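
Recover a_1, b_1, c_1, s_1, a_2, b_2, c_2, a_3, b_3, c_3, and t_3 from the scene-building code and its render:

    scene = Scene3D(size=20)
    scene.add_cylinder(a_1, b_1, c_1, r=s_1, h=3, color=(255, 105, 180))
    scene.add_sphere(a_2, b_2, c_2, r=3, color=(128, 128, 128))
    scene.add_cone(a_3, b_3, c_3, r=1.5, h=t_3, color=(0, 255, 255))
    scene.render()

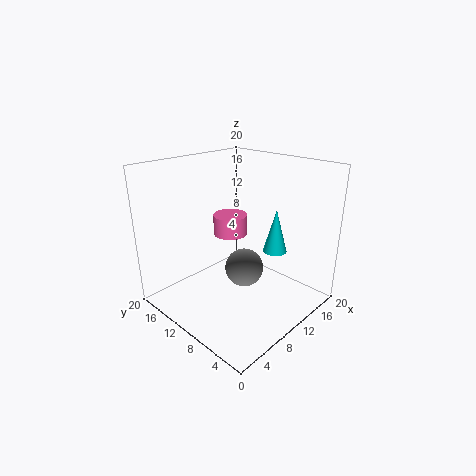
a_1 = 12; b_1 = 13.5; c_1 = 9; s_1 = 2.5; a_2 = 13.5; b_2 = 12; c_2 = 3; a_3 = 10.5; b_3 = 4; c_3 = 10; t_3 = 5.5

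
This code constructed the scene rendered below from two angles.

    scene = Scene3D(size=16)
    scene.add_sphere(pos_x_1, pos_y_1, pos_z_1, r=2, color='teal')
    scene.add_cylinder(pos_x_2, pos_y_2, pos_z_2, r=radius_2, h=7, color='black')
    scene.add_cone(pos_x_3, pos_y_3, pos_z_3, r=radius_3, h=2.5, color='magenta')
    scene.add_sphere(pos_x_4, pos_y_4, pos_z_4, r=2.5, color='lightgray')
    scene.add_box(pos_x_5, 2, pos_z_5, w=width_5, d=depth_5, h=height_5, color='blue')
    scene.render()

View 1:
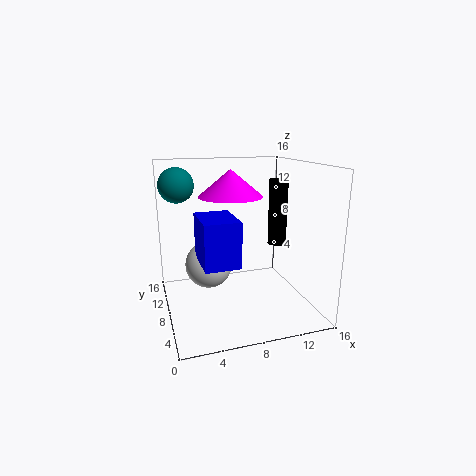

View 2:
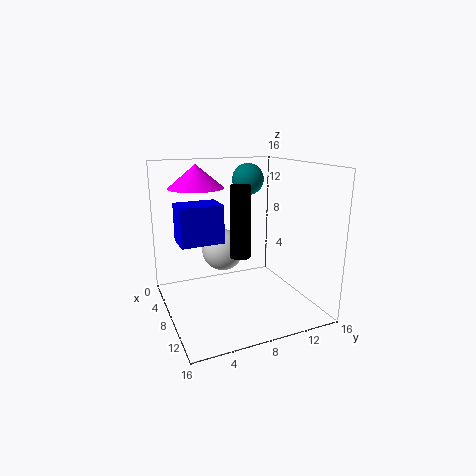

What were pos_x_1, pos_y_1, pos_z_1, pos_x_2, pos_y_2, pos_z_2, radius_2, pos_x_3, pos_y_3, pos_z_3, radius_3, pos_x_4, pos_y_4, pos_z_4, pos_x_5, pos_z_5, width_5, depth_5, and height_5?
pos_x_1 = 2; pos_y_1 = 12; pos_z_1 = 13.5; pos_x_2 = 12; pos_y_2 = 6.5; pos_z_2 = 7.5; radius_2 = 1; pos_x_3 = 6; pos_y_3 = 4; pos_z_3 = 13.5; radius_3 = 3; pos_x_4 = 4.5; pos_y_4 = 7.5; pos_z_4 = 5.5; pos_x_5 = 3; pos_z_5 = 7; width_5 = 3.5; depth_5 = 5; height_5 = 4.5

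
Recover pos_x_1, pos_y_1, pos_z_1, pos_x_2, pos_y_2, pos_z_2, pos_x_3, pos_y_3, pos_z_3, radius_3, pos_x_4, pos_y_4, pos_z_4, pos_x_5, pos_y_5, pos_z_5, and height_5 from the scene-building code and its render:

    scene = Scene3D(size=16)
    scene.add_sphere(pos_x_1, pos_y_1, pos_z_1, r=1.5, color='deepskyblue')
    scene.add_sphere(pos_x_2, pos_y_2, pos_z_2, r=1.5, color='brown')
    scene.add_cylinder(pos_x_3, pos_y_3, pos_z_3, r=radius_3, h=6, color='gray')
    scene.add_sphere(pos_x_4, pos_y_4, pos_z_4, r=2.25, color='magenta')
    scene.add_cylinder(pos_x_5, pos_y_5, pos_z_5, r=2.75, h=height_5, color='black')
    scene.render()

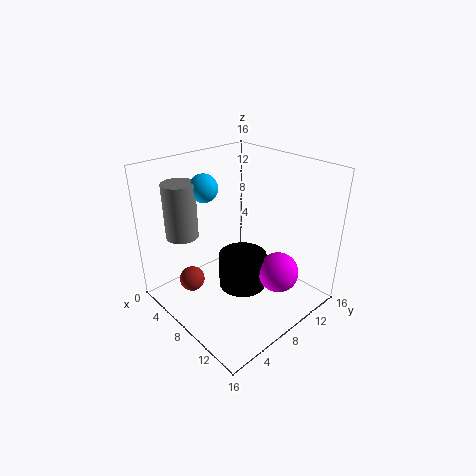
pos_x_1 = 5.5; pos_y_1 = 5.5; pos_z_1 = 13.75; pos_x_2 = 3.5; pos_y_2 = 4.5; pos_z_2 = 1.75; pos_x_3 = 4.25; pos_y_3 = 3.25; pos_z_3 = 8.5; radius_3 = 1.75; pos_x_4 = 12; pos_y_4 = 10.5; pos_z_4 = 4.25; pos_x_5 = 8.25; pos_y_5 = 8.5; pos_z_5 = 1.75; height_5 = 4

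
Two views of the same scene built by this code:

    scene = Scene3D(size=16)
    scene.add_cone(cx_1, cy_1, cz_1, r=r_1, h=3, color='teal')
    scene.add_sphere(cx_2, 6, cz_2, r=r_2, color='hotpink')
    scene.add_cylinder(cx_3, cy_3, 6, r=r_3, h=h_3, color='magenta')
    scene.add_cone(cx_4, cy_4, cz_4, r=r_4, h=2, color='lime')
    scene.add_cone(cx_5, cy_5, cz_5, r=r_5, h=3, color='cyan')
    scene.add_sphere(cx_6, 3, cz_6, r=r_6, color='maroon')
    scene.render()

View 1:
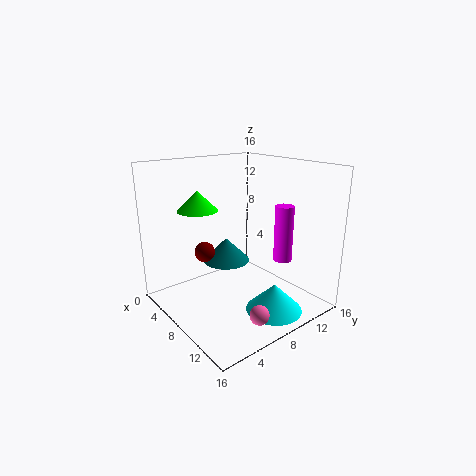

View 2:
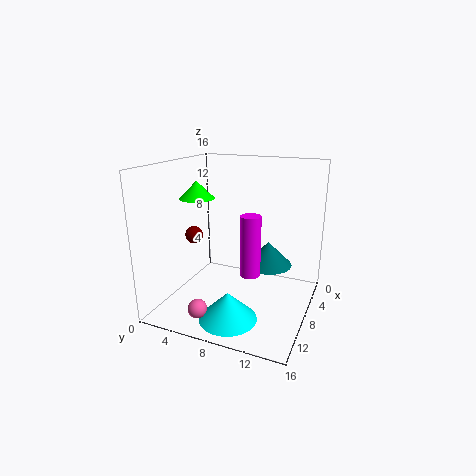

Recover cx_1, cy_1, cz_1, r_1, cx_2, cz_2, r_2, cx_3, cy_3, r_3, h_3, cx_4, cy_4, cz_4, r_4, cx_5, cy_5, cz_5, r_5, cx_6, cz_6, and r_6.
cx_1 = 3, cy_1 = 10, cz_1 = 3, r_1 = 3, cx_2 = 14, cz_2 = 2, r_2 = 1, cx_3 = 12, cy_3 = 11, r_3 = 1, h_3 = 6, cx_4 = 8, cy_4 = 3, cz_4 = 12, r_4 = 2, cx_5 = 13, cy_5 = 9, cz_5 = 1, r_5 = 3, cx_6 = 9, cz_6 = 8, r_6 = 1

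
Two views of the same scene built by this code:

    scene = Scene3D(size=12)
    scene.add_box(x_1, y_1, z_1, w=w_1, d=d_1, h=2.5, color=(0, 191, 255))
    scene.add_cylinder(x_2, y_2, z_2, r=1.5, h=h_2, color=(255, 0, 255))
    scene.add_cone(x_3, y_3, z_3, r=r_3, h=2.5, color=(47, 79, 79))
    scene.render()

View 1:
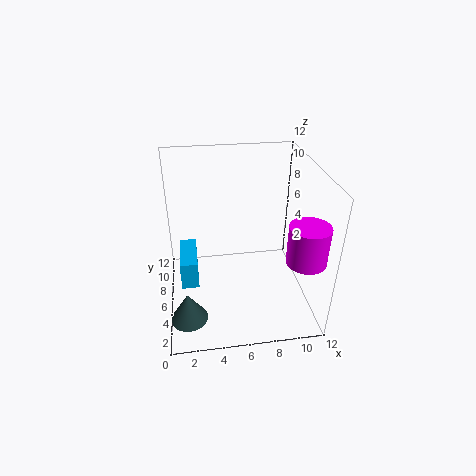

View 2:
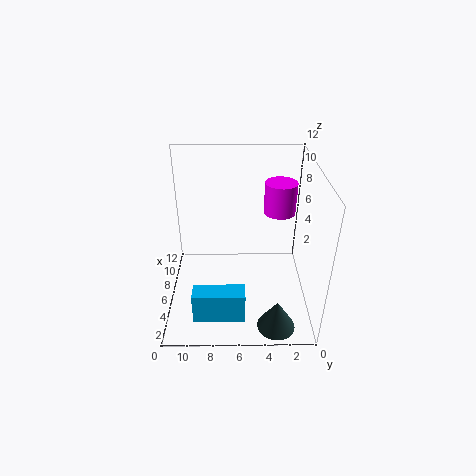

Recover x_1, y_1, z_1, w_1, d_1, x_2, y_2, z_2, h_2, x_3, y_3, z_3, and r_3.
x_1 = 1; y_1 = 5.5; z_1 = 1.5; w_1 = 1.5; d_1 = 4; x_2 = 10.5; y_2 = 2; z_2 = 6; h_2 = 3; x_3 = 1.5; y_3 = 3; z_3 = 0.5; r_3 = 1.5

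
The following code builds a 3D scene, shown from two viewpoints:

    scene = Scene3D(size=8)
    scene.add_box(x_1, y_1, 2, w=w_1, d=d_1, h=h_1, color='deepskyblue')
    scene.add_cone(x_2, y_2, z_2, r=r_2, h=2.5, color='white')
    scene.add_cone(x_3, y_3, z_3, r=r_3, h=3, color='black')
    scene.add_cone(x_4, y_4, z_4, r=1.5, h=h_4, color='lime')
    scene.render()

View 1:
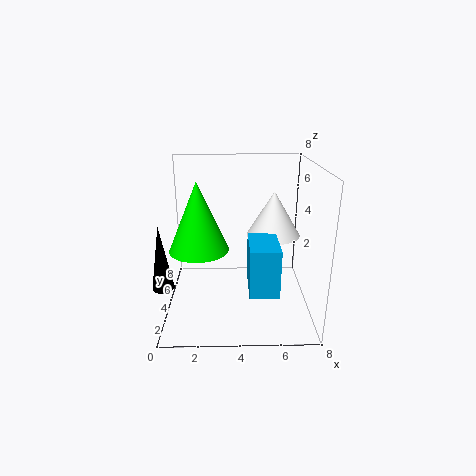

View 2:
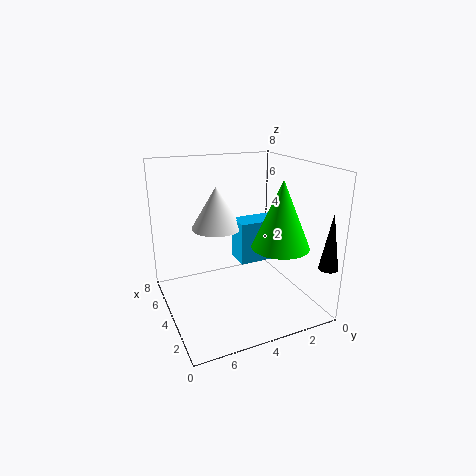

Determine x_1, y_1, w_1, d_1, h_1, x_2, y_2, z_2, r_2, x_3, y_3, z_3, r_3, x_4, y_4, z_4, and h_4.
x_1 = 4.5; y_1 = 1; w_1 = 1.5; d_1 = 2.5; h_1 = 2.5; x_2 = 6; y_2 = 4.5; z_2 = 4; r_2 = 1.5; x_3 = 0.5; y_3 = 0.5; z_3 = 3; r_3 = 0.5; x_4 = 2; y_4 = 2.5; z_4 = 4; h_4 = 3.5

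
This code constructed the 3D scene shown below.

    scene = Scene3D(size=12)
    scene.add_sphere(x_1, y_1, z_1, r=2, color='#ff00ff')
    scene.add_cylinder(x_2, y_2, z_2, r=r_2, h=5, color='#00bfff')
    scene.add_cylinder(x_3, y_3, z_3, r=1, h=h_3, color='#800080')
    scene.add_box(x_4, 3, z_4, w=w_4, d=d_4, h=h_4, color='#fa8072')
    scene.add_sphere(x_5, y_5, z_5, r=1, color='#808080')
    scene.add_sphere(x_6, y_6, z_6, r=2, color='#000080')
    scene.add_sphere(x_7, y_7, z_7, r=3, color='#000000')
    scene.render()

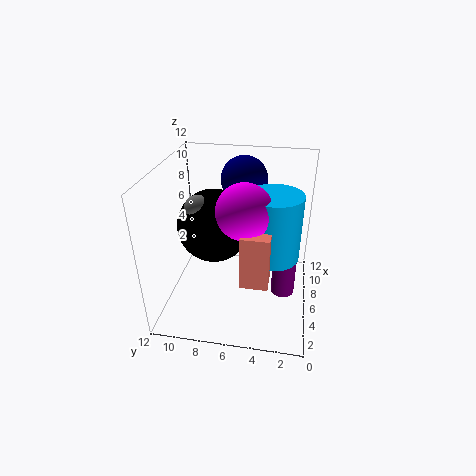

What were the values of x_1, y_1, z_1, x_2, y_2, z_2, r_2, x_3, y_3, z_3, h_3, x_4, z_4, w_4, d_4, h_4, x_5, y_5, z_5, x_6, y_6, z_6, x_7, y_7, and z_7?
x_1 = 3, y_1 = 5, z_1 = 10, x_2 = 4, y_2 = 3, z_2 = 6, r_2 = 2, x_3 = 6, y_3 = 2, z_3 = 1, h_3 = 5, x_4 = 1, z_4 = 5, w_4 = 2, d_4 = 2, h_4 = 4, x_5 = 5, y_5 = 9, z_5 = 9, x_6 = 9, y_6 = 6, z_6 = 10, x_7 = 6, y_7 = 8, z_7 = 7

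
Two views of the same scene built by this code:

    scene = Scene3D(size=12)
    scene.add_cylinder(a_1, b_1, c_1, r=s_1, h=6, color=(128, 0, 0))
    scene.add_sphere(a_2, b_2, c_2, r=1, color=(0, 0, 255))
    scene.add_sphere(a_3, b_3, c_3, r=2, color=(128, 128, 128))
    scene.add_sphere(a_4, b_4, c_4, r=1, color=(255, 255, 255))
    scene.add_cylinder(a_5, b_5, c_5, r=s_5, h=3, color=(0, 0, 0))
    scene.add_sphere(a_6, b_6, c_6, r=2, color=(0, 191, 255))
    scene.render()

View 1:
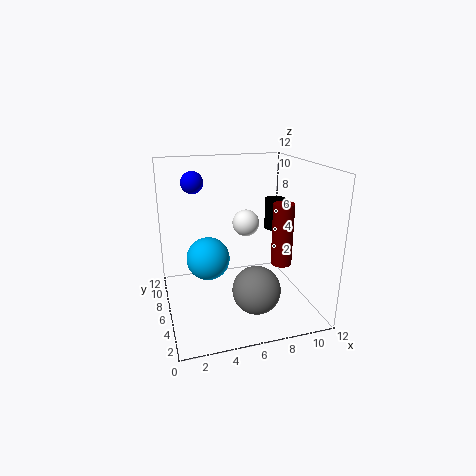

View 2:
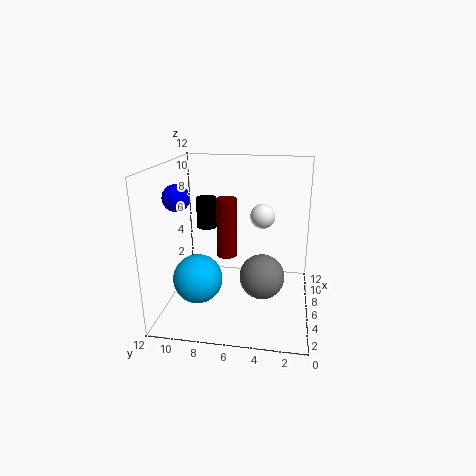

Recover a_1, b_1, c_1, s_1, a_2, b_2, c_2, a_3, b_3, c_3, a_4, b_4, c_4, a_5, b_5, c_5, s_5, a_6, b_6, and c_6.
a_1 = 11
b_1 = 8
c_1 = 2
s_1 = 1
a_2 = 3
b_2 = 10
c_2 = 10
a_3 = 7
b_3 = 4
c_3 = 2
a_4 = 6
b_4 = 4
c_4 = 8
a_5 = 11
b_5 = 10
c_5 = 5
s_5 = 1
a_6 = 4
b_6 = 9
c_6 = 3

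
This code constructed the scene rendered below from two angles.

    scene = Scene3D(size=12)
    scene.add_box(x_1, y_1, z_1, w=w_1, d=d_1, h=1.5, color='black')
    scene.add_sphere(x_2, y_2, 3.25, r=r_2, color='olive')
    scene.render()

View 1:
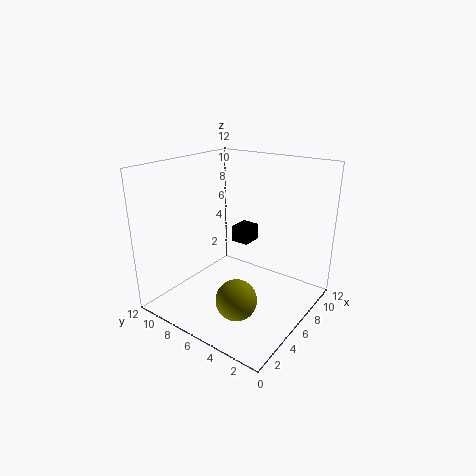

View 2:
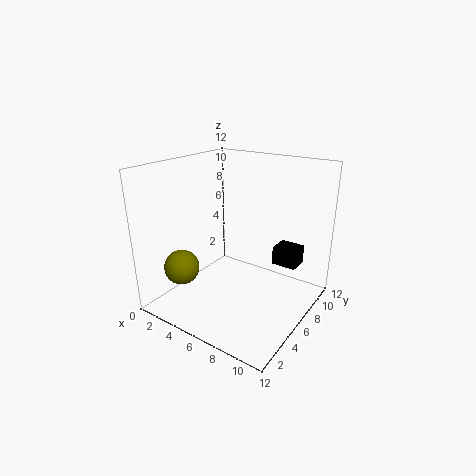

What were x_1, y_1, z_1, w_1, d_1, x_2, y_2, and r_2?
x_1 = 8.75
y_1 = 7
z_1 = 4
w_1 = 2
d_1 = 1.75
x_2 = 2
y_2 = 3.25
r_2 = 1.5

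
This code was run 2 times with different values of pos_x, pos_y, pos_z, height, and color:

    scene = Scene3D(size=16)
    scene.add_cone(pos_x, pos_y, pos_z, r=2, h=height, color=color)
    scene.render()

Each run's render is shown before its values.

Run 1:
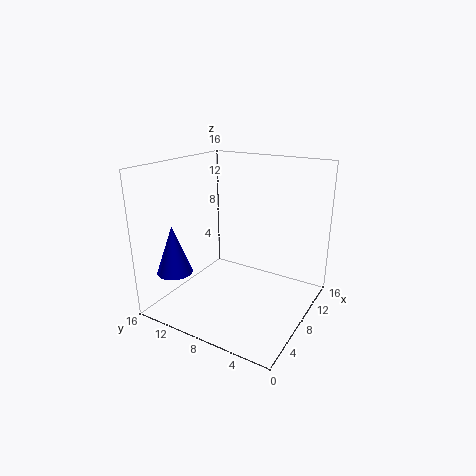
pos_x = 4; pos_y = 14; pos_z = 4; height = 5.5; color = 'blue'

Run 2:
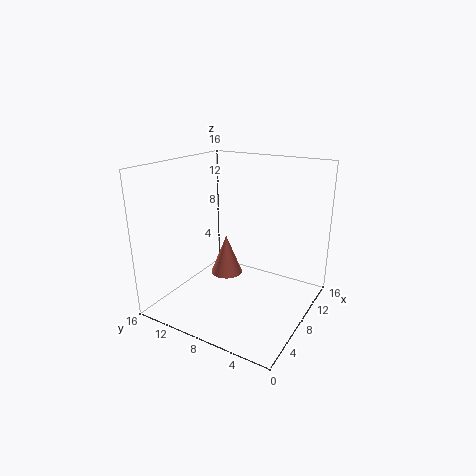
pos_x = 11; pos_y = 11.5; pos_z = 1.5; height = 5; color = 'salmon'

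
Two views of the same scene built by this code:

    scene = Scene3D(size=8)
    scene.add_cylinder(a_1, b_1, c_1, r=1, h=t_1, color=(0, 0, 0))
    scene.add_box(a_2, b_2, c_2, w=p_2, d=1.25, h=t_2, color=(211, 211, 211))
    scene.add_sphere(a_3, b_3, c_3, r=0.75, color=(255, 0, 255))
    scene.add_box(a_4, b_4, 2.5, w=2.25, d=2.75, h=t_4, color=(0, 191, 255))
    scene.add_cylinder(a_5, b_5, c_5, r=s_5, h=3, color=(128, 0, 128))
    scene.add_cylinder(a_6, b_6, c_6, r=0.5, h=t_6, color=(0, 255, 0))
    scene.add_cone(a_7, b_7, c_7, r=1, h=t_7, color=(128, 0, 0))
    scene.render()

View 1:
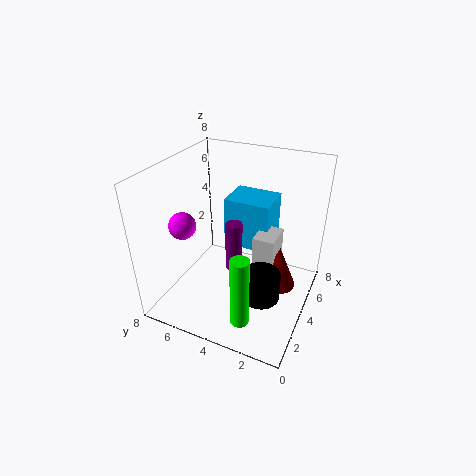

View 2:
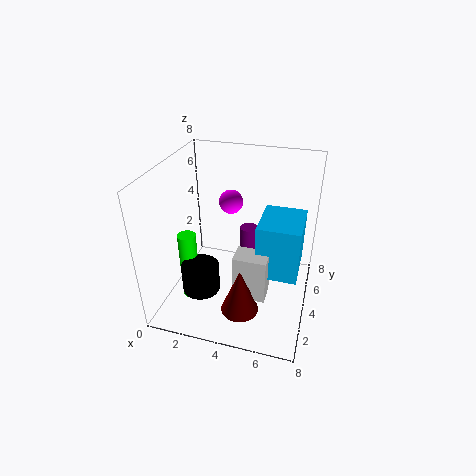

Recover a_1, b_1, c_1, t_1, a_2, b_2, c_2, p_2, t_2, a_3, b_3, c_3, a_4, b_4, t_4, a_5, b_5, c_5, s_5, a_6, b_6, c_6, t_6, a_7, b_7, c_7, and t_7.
a_1 = 2.5, b_1 = 2, c_1 = 1.75, t_1 = 1.5, a_2 = 4.25, b_2 = 2, c_2 = 1.5, p_2 = 1.75, t_2 = 2.5, a_3 = 2.75, b_3 = 6.75, c_3 = 4.75, a_4 = 5.25, b_4 = 2.75, t_4 = 3, a_5 = 4.5, b_5 = 4.5, c_5 = 1.5, s_5 = 0.5, a_6 = 1.5, b_6 = 2.75, c_6 = 0.5, t_6 = 4, a_7 = 4.75, b_7 = 1.75, c_7 = 1, t_7 = 2.5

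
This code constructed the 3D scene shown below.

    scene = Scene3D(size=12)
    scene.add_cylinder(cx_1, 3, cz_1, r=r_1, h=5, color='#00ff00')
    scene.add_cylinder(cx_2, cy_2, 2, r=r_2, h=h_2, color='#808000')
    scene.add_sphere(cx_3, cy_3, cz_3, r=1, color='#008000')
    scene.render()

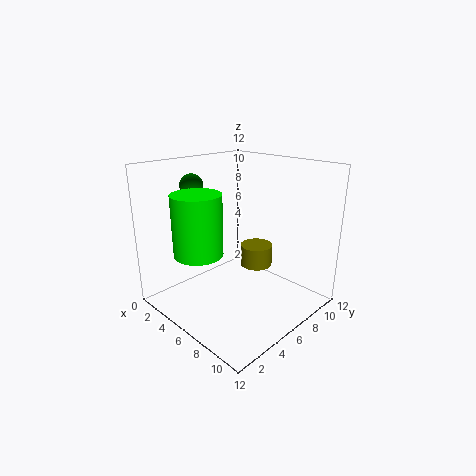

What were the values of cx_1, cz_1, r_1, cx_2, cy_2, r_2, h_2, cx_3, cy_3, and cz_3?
cx_1 = 4.5, cz_1 = 5, r_1 = 2, cx_2 = 5, cy_2 = 9.5, r_2 = 1.5, h_2 = 2, cx_3 = 2, cy_3 = 4.5, cz_3 = 10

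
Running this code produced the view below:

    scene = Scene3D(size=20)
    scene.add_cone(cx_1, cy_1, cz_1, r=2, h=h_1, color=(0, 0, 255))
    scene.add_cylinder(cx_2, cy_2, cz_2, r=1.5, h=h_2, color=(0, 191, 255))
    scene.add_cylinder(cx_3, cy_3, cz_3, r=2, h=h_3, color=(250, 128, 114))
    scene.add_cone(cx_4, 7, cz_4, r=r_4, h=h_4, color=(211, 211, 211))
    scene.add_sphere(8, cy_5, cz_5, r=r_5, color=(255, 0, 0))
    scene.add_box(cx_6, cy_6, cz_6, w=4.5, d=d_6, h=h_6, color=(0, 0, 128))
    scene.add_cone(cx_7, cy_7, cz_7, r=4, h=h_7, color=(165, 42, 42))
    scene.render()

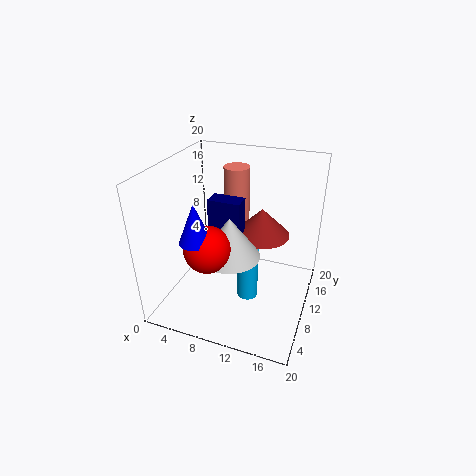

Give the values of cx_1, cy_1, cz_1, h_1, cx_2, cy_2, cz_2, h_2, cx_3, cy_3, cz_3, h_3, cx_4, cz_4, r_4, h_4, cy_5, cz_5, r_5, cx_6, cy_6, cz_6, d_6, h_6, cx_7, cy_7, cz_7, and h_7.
cx_1 = 7, cy_1 = 3.5, cz_1 = 12.5, h_1 = 5, cx_2 = 11.5, cy_2 = 10, cz_2 = 0.5, h_2 = 8, cx_3 = 7, cy_3 = 17.5, cz_3 = 8, h_3 = 9.5, cx_4 = 10, cz_4 = 9, r_4 = 4, h_4 = 5.5, cy_5 = 4.5, cz_5 = 11, r_5 = 3, cx_6 = 6, cy_6 = 9, cz_6 = 9.5, d_6 = 2.5, h_6 = 6, cx_7 = 12.5, cy_7 = 13, cz_7 = 9.5, h_7 = 4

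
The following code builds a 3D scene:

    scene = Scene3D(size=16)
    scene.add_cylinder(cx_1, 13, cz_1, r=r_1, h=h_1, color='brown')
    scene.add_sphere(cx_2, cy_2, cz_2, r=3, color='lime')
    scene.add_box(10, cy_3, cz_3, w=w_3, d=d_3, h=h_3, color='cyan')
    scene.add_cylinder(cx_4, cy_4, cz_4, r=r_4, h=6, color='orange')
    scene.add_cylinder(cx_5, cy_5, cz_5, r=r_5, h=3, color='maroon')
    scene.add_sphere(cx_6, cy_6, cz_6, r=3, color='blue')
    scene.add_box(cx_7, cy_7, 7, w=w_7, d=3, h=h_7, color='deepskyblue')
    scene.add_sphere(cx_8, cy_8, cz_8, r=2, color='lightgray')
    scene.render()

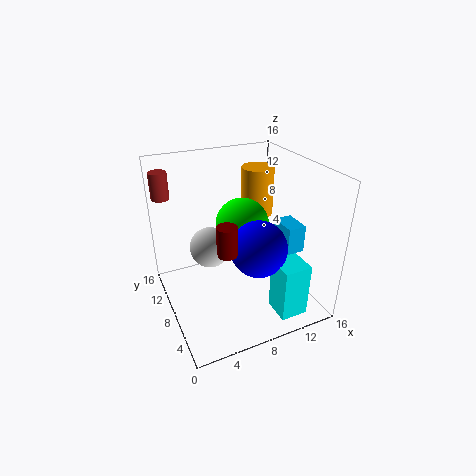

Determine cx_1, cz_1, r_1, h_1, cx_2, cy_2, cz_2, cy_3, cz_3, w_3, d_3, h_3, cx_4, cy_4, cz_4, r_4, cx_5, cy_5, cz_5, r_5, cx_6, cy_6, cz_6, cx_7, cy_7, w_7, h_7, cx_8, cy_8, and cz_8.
cx_1 = 1, cz_1 = 12, r_1 = 1, h_1 = 3, cx_2 = 9, cy_2 = 9, cz_2 = 9, cy_3 = 1, cz_3 = 1, w_3 = 3, d_3 = 3, h_3 = 6, cx_4 = 13, cy_4 = 13, cz_4 = 8, r_4 = 2, cx_5 = 5, cy_5 = 4, cz_5 = 9, r_5 = 1, cx_6 = 9, cy_6 = 5, cz_6 = 8, cx_7 = 12, cy_7 = 4, w_7 = 2, h_7 = 3, cx_8 = 4, cy_8 = 6, cz_8 = 9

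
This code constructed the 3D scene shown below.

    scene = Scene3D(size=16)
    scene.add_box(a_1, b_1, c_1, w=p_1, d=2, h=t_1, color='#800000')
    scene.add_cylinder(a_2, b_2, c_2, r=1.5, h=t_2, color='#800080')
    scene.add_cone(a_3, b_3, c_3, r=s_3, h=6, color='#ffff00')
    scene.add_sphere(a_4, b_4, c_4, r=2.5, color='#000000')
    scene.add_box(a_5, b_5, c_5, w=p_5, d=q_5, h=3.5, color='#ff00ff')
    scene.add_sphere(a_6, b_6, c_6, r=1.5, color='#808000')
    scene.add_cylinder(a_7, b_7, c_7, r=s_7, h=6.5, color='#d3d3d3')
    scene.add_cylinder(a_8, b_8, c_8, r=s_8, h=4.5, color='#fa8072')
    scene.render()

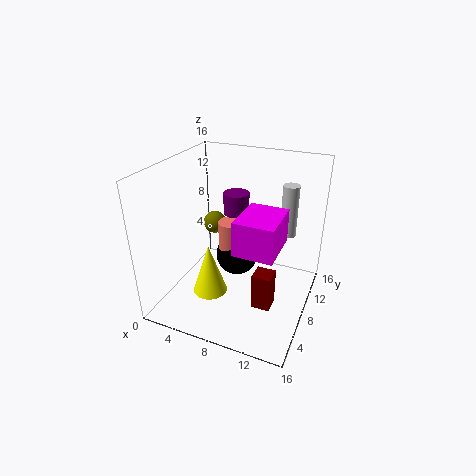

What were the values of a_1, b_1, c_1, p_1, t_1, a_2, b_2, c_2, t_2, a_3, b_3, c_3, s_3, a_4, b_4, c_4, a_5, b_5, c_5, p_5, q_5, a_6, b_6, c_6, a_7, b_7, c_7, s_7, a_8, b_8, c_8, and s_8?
a_1 = 11, b_1 = 4.5, c_1 = 2, p_1 = 2, t_1 = 4, a_2 = 6.5, b_2 = 11, c_2 = 9.5, t_2 = 2.5, a_3 = 5, b_3 = 6.5, c_3 = 1, s_3 = 2, a_4 = 7, b_4 = 10, c_4 = 4.5, a_5 = 9.5, b_5 = 3, c_5 = 9, p_5 = 4, q_5 = 5, a_6 = 2, b_6 = 14, c_6 = 6, a_7 = 12, b_7 = 14.5, c_7 = 6, s_7 = 1, a_8 = 6.5, b_8 = 9.5, c_8 = 4.5, s_8 = 1.5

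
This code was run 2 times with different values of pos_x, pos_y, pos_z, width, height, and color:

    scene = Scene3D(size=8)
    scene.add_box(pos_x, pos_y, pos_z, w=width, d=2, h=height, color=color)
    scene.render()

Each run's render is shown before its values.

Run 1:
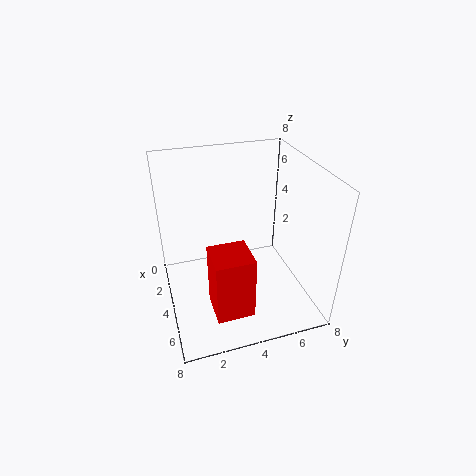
pos_x = 5, pos_y = 2, pos_z = 1, width = 2, height = 3.5, color = 'red'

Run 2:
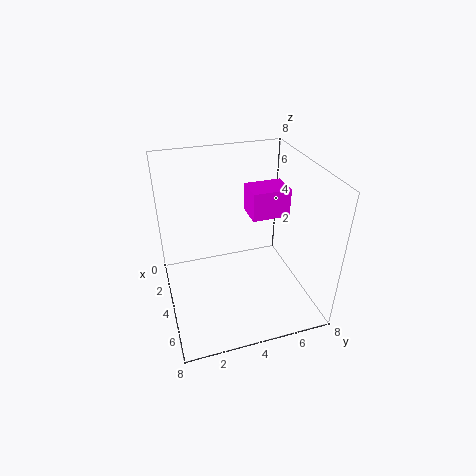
pos_x = 3.5, pos_y = 4.5, pos_z = 5.5, width = 1.5, height = 1.5, color = 'magenta'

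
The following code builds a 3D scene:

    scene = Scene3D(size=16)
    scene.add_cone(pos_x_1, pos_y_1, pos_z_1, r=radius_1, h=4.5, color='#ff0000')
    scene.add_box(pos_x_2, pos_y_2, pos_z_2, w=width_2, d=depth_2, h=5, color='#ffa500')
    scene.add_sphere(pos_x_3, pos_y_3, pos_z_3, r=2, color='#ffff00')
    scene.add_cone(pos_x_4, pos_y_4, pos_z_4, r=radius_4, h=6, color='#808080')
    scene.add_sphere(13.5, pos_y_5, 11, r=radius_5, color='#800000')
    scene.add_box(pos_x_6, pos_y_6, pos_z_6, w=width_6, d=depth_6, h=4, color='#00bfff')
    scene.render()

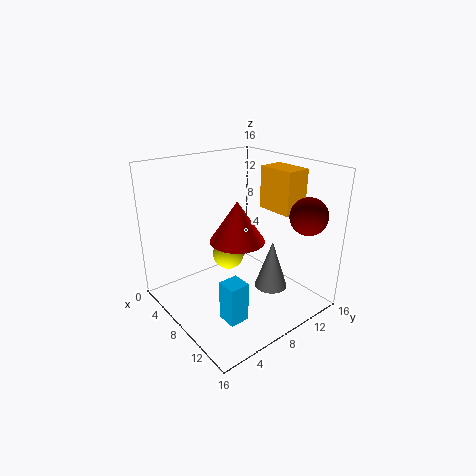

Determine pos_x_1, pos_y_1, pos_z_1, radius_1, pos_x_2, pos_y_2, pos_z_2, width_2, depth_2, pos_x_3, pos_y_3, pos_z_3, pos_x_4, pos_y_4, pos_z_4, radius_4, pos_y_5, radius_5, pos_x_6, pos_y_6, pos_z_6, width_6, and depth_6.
pos_x_1 = 8.5; pos_y_1 = 7.5; pos_z_1 = 8; radius_1 = 3; pos_x_2 = 6; pos_y_2 = 13; pos_z_2 = 10; width_2 = 4.5; depth_2 = 3; pos_x_3 = 3.5; pos_y_3 = 10; pos_z_3 = 3.5; pos_x_4 = 9; pos_y_4 = 12.5; pos_z_4 = 0.5; radius_4 = 2; pos_y_5 = 13; radius_5 = 2; pos_x_6 = 12; pos_y_6 = 2.5; pos_z_6 = 2.5; width_6 = 2; depth_6 = 2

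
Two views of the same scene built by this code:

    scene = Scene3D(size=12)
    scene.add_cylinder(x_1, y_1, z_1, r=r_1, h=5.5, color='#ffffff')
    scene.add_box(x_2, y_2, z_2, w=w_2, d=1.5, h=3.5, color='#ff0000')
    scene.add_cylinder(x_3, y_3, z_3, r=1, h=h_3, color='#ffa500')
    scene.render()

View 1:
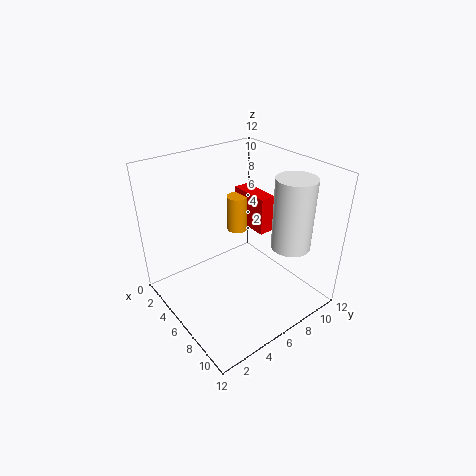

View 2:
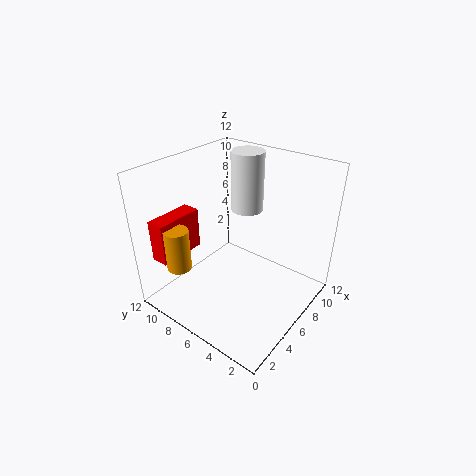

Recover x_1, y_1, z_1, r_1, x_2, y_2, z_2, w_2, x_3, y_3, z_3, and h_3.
x_1 = 10; y_1 = 8; z_1 = 6.5; r_1 = 1.5; x_2 = 1; y_2 = 9.5; z_2 = 4.5; w_2 = 4; x_3 = 2; y_3 = 9; z_3 = 4; h_3 = 3.5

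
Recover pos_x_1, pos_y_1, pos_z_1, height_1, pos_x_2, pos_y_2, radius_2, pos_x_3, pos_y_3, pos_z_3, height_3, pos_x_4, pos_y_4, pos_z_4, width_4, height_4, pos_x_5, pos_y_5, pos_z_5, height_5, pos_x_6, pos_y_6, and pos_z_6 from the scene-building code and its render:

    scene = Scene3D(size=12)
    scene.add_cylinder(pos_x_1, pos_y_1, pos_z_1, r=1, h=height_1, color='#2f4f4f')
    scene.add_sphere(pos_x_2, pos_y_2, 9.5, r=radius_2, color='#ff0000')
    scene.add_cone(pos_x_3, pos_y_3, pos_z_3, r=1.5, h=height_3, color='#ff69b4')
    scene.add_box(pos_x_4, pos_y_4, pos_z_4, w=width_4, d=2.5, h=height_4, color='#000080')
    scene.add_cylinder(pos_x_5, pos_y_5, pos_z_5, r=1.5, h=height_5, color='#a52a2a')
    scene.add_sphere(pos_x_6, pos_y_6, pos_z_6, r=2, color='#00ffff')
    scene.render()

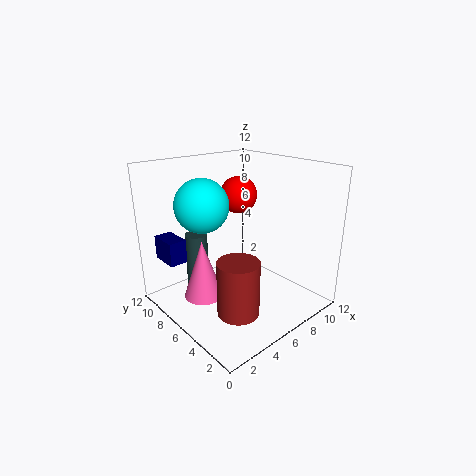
pos_x_1 = 4.5; pos_y_1 = 10; pos_z_1 = 0.5; height_1 = 5; pos_x_2 = 6.5; pos_y_2 = 6.5; radius_2 = 1.5; pos_x_3 = 2; pos_y_3 = 5.5; pos_z_3 = 2.5; height_3 = 4.5; pos_x_4 = 1; pos_y_4 = 8.5; pos_z_4 = 4; width_4 = 1.5; height_4 = 2; pos_x_5 = 2.5; pos_y_5 = 2; pos_z_5 = 2.5; height_5 = 4; pos_x_6 = 2.5; pos_y_6 = 6; pos_z_6 = 9.5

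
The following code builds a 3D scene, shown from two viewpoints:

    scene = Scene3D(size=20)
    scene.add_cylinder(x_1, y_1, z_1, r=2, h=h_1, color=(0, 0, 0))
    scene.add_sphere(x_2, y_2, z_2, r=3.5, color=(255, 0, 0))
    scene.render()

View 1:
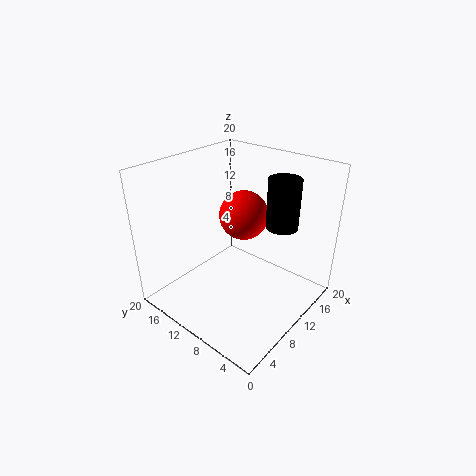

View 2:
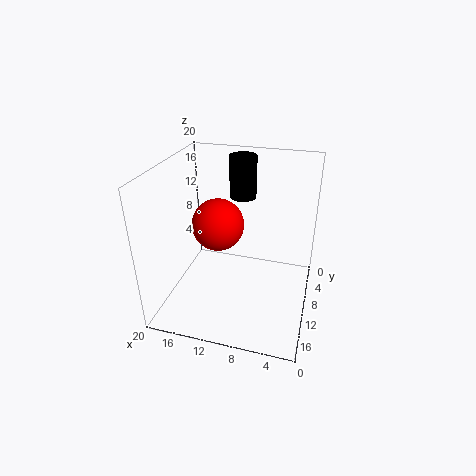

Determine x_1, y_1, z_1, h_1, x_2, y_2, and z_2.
x_1 = 11
y_1 = 3.75
z_1 = 13.5
h_1 = 6.25
x_2 = 12.5
y_2 = 11
z_2 = 12.25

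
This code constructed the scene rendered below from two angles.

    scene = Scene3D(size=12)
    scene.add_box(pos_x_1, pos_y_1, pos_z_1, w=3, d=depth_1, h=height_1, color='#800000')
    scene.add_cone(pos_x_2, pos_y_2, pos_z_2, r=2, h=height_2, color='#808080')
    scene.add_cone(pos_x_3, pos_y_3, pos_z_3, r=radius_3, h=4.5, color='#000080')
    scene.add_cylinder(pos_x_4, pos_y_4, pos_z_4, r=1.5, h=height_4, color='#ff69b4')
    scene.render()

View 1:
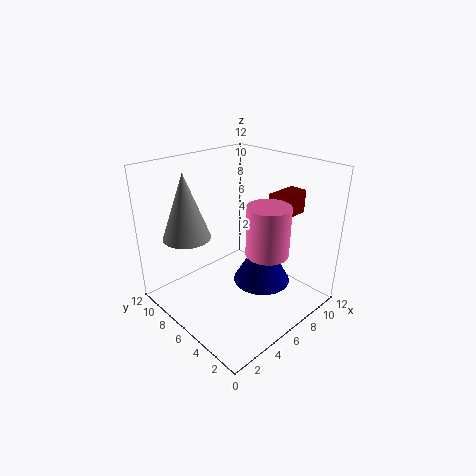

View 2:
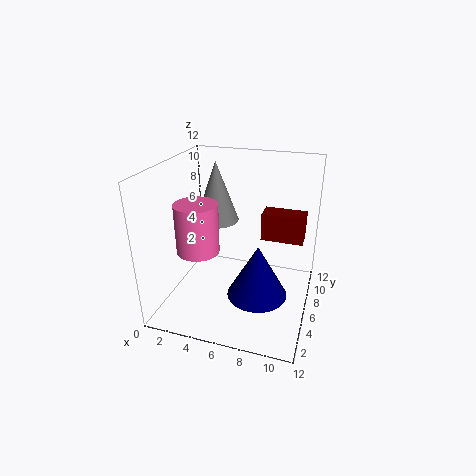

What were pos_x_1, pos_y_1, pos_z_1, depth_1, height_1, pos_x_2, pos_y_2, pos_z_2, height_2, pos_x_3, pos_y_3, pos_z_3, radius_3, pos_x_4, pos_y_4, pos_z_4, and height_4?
pos_x_1 = 8.5
pos_y_1 = 3.5
pos_z_1 = 7.5
depth_1 = 1.5
height_1 = 2
pos_x_2 = 3
pos_y_2 = 9
pos_z_2 = 6
height_2 = 5.5
pos_x_3 = 8
pos_y_3 = 5
pos_z_3 = 1.5
radius_3 = 2.5
pos_x_4 = 4.5
pos_y_4 = 1.5
pos_z_4 = 7
height_4 = 3.5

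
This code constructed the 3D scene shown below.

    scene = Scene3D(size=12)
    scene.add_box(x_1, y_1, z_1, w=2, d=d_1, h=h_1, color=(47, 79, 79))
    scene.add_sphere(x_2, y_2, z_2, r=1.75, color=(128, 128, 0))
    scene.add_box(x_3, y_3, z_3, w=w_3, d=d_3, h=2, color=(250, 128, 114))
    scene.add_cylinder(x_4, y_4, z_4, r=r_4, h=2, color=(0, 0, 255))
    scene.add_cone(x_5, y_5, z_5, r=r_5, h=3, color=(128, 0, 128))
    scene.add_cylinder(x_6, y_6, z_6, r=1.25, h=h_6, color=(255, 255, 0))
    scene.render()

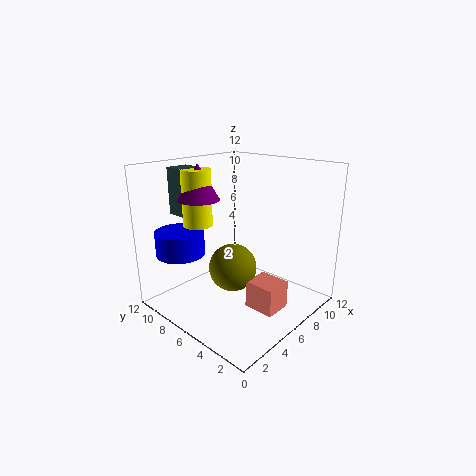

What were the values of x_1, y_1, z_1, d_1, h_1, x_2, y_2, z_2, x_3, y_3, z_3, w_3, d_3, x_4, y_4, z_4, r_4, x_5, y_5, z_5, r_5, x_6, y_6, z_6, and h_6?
x_1 = 3.5
y_1 = 9.75
z_1 = 7.5
d_1 = 2
h_1 = 4
x_2 = 3.25
y_2 = 4
z_2 = 5
x_3 = 3
y_3 = 0.25
z_3 = 2.5
w_3 = 2
d_3 = 2.25
x_4 = 2.5
y_4 = 9.25
z_4 = 4.75
r_4 = 2
x_5 = 4.5
y_5 = 9
z_5 = 9
r_5 = 1.75
x_6 = 4.5
y_6 = 9.25
z_6 = 6.75
h_6 = 4.75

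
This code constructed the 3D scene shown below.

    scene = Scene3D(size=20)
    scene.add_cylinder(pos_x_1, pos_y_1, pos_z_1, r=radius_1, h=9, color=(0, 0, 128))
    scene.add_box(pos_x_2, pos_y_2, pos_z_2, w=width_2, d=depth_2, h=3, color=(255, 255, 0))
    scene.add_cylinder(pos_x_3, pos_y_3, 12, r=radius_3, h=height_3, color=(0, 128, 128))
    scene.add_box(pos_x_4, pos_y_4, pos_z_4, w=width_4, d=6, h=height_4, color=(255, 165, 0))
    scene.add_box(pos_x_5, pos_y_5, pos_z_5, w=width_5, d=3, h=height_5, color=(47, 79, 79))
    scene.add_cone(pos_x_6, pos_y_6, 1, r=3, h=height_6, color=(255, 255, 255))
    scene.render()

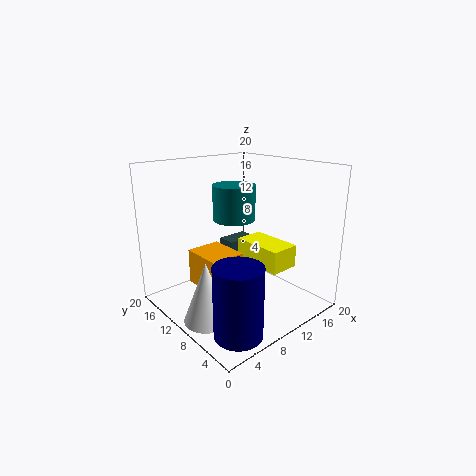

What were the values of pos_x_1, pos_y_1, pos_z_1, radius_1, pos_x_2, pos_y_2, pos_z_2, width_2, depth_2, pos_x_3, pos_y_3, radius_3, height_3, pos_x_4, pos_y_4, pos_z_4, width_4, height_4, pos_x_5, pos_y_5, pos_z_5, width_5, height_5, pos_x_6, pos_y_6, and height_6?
pos_x_1 = 4, pos_y_1 = 3, pos_z_1 = 1, radius_1 = 3, pos_x_2 = 10, pos_y_2 = 3, pos_z_2 = 7, width_2 = 4, depth_2 = 7, pos_x_3 = 11, pos_y_3 = 12, radius_3 = 3, height_3 = 5, pos_x_4 = 5, pos_y_4 = 9, pos_z_4 = 3, width_4 = 5, height_4 = 5, pos_x_5 = 13, pos_y_5 = 15, pos_z_5 = 4, width_5 = 5, height_5 = 3, pos_x_6 = 3, pos_y_6 = 8, height_6 = 8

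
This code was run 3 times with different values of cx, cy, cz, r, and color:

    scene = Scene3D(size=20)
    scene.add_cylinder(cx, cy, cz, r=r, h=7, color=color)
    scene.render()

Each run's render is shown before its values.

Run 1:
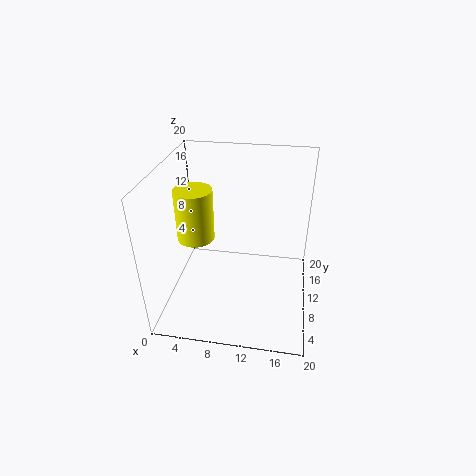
cx = 4.5
cy = 8.5
cz = 10.5
r = 2.5
color = 'yellow'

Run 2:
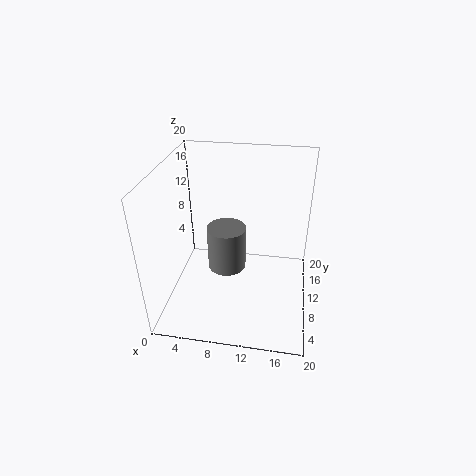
cx = 7.5
cy = 14
cz = 2
r = 3
color = 'gray'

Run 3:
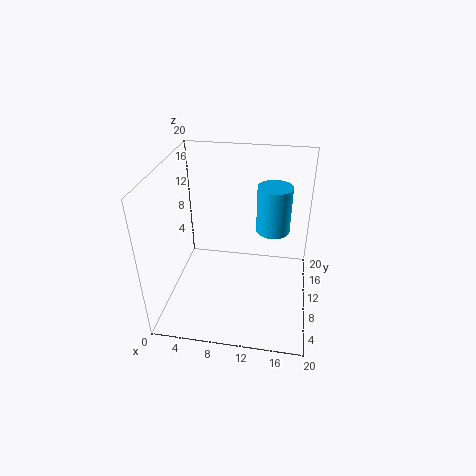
cx = 14.5
cy = 14.5
cz = 9
r = 2.5
color = 'deepskyblue'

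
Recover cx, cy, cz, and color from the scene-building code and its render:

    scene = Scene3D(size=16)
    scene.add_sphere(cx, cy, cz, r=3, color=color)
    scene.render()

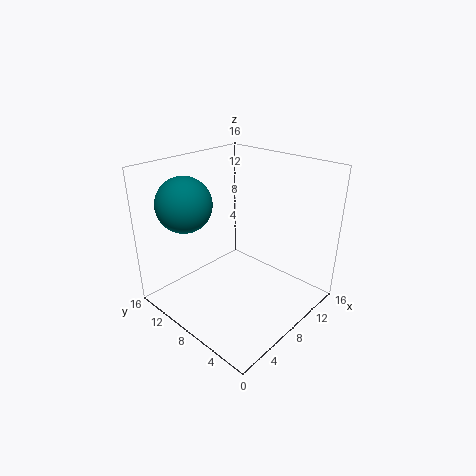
cx = 4; cy = 12; cz = 12; color = 'teal'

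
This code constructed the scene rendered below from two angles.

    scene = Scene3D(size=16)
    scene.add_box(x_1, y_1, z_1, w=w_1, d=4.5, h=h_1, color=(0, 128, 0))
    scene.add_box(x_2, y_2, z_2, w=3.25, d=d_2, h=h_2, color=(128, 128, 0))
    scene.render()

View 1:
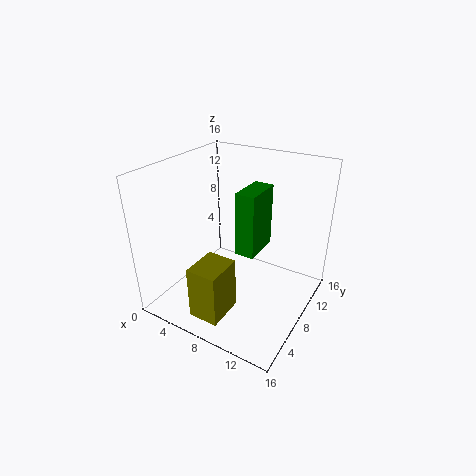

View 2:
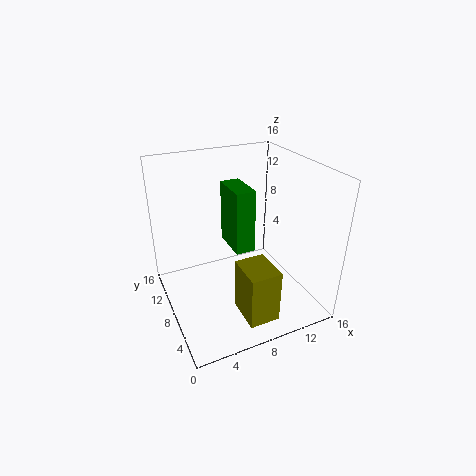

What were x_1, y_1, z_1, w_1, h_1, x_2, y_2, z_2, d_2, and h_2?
x_1 = 7.75; y_1 = 7.75; z_1 = 6; w_1 = 2.25; h_1 = 7.25; x_2 = 6.25; y_2 = 1; z_2 = 1.5; d_2 = 4; h_2 = 5.75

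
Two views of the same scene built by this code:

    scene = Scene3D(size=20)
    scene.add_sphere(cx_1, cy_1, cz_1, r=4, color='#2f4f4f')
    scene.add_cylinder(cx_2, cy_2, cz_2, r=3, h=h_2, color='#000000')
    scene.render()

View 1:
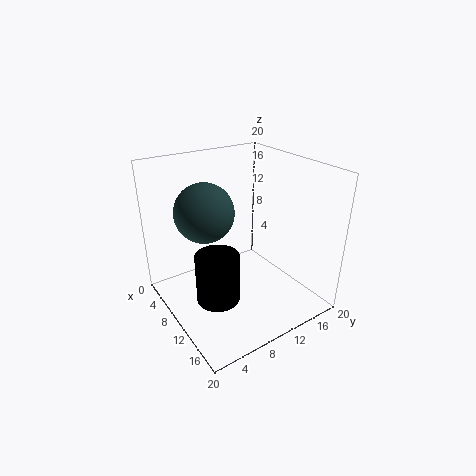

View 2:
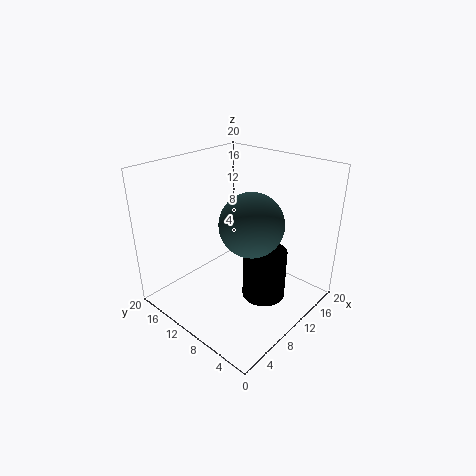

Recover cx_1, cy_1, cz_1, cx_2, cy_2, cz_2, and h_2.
cx_1 = 8, cy_1 = 6, cz_1 = 14, cx_2 = 11, cy_2 = 6, cz_2 = 2, h_2 = 7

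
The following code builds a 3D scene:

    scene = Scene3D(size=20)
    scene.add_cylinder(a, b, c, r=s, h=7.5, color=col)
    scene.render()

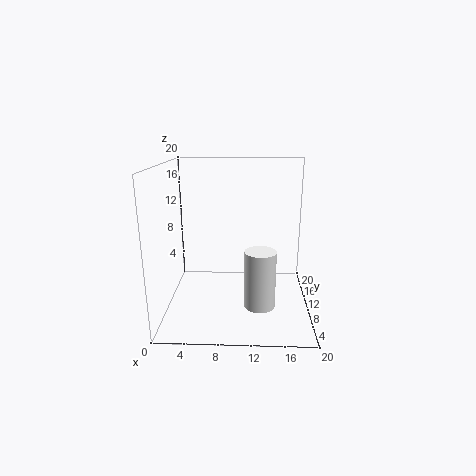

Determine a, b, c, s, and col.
a = 13
b = 5
c = 2.5
s = 2
col = 'white'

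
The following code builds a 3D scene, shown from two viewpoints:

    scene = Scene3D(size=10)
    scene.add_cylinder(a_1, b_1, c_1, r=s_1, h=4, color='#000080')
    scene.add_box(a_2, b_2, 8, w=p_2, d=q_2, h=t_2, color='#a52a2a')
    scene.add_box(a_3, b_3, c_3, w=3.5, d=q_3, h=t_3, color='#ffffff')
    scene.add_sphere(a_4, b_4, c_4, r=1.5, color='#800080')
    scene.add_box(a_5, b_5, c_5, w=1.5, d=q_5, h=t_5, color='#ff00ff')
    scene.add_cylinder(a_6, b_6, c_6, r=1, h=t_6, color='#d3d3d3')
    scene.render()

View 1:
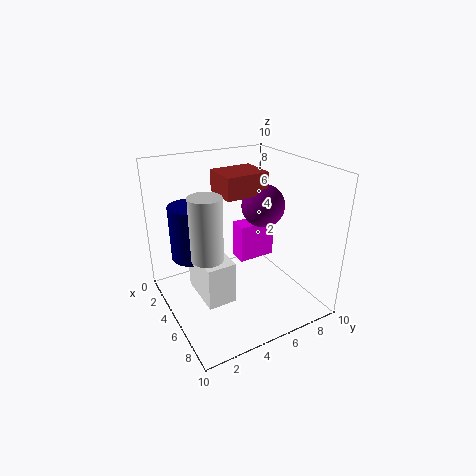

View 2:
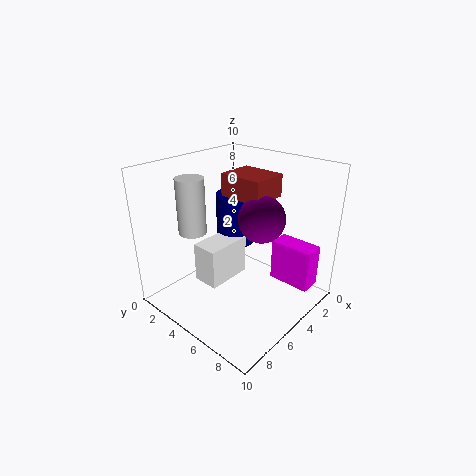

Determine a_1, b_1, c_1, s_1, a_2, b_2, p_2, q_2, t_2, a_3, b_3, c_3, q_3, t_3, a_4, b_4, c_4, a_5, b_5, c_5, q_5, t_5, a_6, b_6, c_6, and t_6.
a_1 = 2.5
b_1 = 2.5
c_1 = 3
s_1 = 1.5
a_2 = 3
b_2 = 4
p_2 = 2.5
q_2 = 3
t_2 = 1.5
a_3 = 3
b_3 = 2
c_3 = 1
q_3 = 2
t_3 = 3
a_4 = 5
b_4 = 7
c_4 = 7
a_5 = 1.5
b_5 = 6.5
c_5 = 1.5
q_5 = 3
t_5 = 3
a_6 = 6.5
b_6 = 2
c_6 = 5
t_6 = 4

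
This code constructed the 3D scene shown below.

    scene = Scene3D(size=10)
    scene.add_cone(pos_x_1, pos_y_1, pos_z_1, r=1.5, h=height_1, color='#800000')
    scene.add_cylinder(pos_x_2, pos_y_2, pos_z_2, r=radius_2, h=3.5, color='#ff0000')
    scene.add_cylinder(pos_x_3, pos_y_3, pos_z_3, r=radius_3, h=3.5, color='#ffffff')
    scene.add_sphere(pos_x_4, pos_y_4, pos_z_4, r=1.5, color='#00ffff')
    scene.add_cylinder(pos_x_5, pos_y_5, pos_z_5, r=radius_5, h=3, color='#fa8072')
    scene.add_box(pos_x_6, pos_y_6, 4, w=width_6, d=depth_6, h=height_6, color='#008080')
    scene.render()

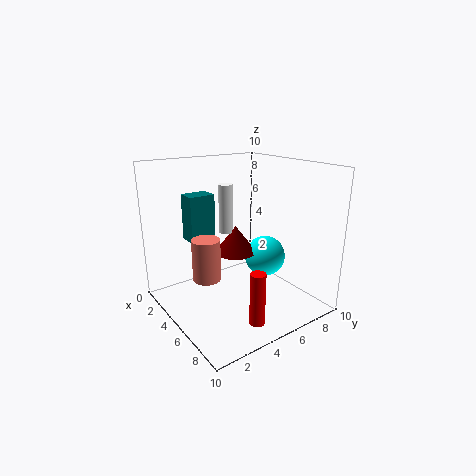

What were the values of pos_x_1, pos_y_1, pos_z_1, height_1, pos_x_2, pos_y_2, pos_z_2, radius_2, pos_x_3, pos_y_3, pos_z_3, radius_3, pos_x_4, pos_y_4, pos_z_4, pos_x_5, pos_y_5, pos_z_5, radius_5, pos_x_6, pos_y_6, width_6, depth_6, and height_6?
pos_x_1 = 4, pos_y_1 = 5.5, pos_z_1 = 3.5, height_1 = 2, pos_x_2 = 8.5, pos_y_2 = 4, pos_z_2 = 0.5, radius_2 = 0.5, pos_x_3 = 3.5, pos_y_3 = 5, pos_z_3 = 5, radius_3 = 0.5, pos_x_4 = 5, pos_y_4 = 7.5, pos_z_4 = 3, pos_x_5 = 4, pos_y_5 = 3, pos_z_5 = 2, radius_5 = 1, pos_x_6 = 0.5, pos_y_6 = 3, width_6 = 1.5, depth_6 = 2, height_6 = 3.5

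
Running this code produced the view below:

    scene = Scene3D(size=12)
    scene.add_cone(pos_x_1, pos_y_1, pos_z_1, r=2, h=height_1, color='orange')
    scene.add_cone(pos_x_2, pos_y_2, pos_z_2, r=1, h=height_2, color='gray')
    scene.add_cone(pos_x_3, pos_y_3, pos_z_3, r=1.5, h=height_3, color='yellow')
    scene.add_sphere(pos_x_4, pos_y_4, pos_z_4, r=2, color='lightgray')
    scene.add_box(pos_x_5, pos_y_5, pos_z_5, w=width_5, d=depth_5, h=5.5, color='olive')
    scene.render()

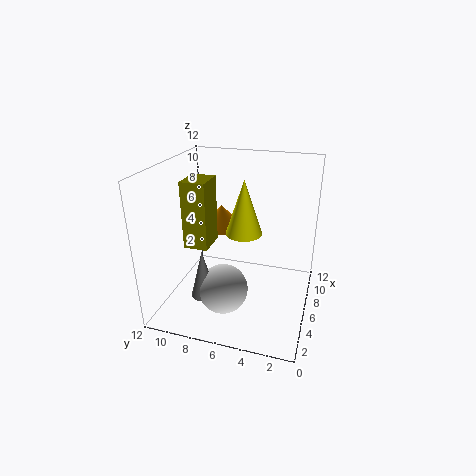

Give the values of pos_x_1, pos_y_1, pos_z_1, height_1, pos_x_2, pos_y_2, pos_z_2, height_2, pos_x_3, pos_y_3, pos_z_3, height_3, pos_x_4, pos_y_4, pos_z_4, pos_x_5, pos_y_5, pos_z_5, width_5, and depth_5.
pos_x_1 = 9, pos_y_1 = 8.5, pos_z_1 = 5.5, height_1 = 2, pos_x_2 = 3, pos_y_2 = 8, pos_z_2 = 2, height_2 = 4, pos_x_3 = 6, pos_y_3 = 5.5, pos_z_3 = 6.5, height_3 = 4.5, pos_x_4 = 3.5, pos_y_4 = 6.5, pos_z_4 = 2.5, pos_x_5 = 4, pos_y_5 = 8, pos_z_5 = 5.5, width_5 = 2.5, depth_5 = 2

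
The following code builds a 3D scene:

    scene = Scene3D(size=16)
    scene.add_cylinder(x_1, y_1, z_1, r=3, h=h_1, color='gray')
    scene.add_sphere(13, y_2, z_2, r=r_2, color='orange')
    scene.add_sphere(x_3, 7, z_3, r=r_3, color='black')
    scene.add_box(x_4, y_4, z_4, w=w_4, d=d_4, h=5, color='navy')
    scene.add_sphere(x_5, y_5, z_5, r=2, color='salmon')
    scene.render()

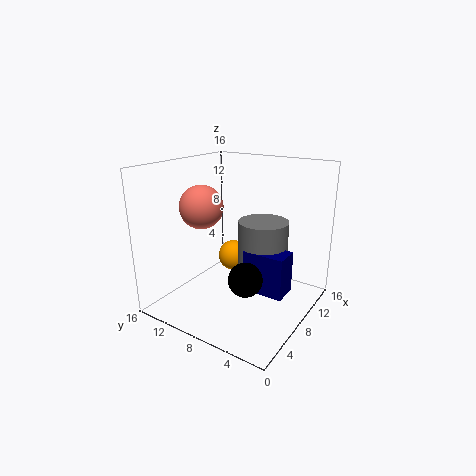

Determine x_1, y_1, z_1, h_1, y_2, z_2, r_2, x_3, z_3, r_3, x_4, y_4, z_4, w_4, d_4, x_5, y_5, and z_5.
x_1 = 12
y_1 = 7
z_1 = 2
h_1 = 7
y_2 = 12
z_2 = 3
r_2 = 2
x_3 = 8
z_3 = 3
r_3 = 2
x_4 = 9
y_4 = 3
z_4 = 1
w_4 = 3
d_4 = 5
x_5 = 2
y_5 = 8
z_5 = 13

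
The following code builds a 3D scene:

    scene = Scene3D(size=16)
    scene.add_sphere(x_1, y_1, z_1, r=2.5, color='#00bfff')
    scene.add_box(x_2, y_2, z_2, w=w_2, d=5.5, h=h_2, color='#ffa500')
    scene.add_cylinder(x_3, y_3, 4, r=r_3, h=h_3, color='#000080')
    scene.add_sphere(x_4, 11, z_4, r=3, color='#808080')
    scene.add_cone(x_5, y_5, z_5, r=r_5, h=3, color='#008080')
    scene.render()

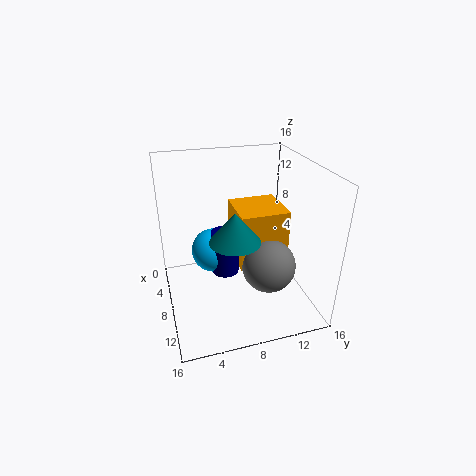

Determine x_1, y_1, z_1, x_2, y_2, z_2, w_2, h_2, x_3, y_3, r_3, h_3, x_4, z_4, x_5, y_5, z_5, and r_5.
x_1 = 6.5; y_1 = 5.5; z_1 = 6; x_2 = 4; y_2 = 8; z_2 = 4.5; w_2 = 5.5; h_2 = 6.5; x_3 = 8; y_3 = 6.5; r_3 = 1.5; h_3 = 5; x_4 = 10; z_4 = 5; x_5 = 12; y_5 = 6.5; z_5 = 10; r_5 = 2.5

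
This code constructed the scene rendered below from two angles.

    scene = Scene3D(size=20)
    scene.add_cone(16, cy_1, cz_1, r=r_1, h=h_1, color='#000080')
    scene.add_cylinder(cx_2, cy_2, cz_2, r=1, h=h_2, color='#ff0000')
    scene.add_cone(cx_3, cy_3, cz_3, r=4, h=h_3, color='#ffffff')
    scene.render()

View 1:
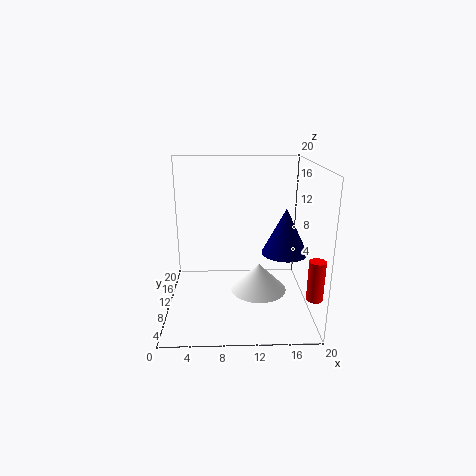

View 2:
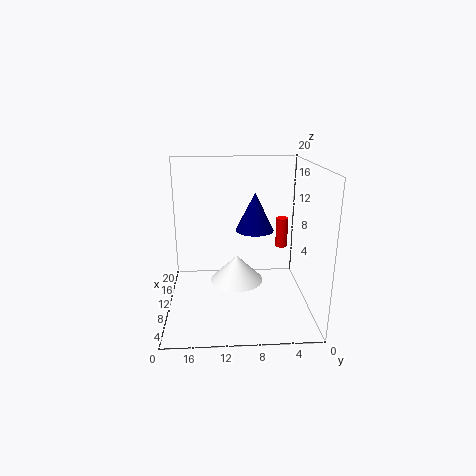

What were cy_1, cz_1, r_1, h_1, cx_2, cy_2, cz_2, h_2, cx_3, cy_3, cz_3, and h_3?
cy_1 = 7, cz_1 = 9, r_1 = 3, h_1 = 6, cx_2 = 19, cy_2 = 2, cz_2 = 5, h_2 = 5, cx_3 = 13, cy_3 = 10, cz_3 = 2, h_3 = 4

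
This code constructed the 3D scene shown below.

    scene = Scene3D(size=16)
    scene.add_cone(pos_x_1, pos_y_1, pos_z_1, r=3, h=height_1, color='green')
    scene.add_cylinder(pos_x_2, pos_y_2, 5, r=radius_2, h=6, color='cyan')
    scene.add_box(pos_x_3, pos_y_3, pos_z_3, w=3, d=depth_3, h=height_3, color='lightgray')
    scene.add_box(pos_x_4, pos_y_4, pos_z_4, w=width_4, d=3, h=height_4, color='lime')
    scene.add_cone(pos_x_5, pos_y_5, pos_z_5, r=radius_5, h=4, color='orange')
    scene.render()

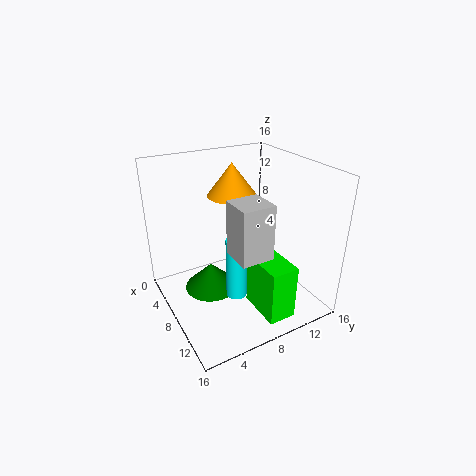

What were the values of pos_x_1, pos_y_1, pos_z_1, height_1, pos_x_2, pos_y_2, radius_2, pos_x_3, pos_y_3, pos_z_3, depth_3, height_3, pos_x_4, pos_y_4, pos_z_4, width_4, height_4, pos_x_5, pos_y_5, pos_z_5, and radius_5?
pos_x_1 = 7, pos_y_1 = 5, pos_z_1 = 2, height_1 = 3, pos_x_2 = 13, pos_y_2 = 5, radius_2 = 1, pos_x_3 = 13, pos_y_3 = 4, pos_z_3 = 10, depth_3 = 3, height_3 = 5, pos_x_4 = 10, pos_y_4 = 8, pos_z_4 = 1, width_4 = 5, height_4 = 6, pos_x_5 = 3, pos_y_5 = 10, pos_z_5 = 11, radius_5 = 3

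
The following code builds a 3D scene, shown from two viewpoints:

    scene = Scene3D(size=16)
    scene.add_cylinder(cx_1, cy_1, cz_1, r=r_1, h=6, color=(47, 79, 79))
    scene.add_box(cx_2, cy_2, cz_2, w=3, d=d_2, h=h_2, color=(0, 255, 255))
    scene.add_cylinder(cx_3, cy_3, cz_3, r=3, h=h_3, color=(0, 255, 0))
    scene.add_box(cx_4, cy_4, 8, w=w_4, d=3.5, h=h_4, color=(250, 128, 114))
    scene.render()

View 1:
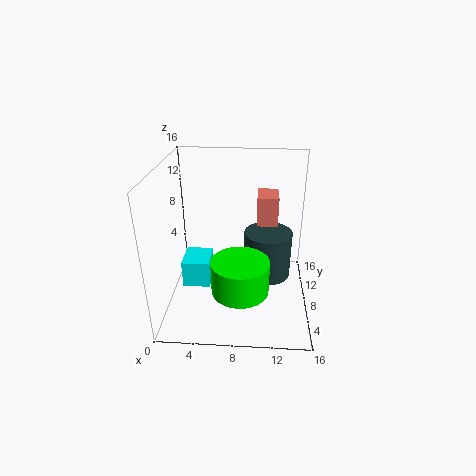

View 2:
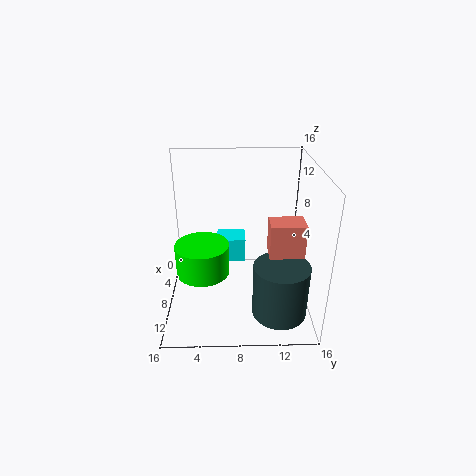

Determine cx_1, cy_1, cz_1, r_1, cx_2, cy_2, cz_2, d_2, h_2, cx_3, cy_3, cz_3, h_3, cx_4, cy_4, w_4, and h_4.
cx_1 = 11.5, cy_1 = 12.5, cz_1 = 0.5, r_1 = 3, cx_2 = 2, cy_2 = 5.5, cz_2 = 3, d_2 = 3.5, h_2 = 3, cx_3 = 8.5, cy_3 = 4, cz_3 = 4, h_3 = 3.5, cx_4 = 10, cy_4 = 11, w_4 = 2.5, h_4 = 3.5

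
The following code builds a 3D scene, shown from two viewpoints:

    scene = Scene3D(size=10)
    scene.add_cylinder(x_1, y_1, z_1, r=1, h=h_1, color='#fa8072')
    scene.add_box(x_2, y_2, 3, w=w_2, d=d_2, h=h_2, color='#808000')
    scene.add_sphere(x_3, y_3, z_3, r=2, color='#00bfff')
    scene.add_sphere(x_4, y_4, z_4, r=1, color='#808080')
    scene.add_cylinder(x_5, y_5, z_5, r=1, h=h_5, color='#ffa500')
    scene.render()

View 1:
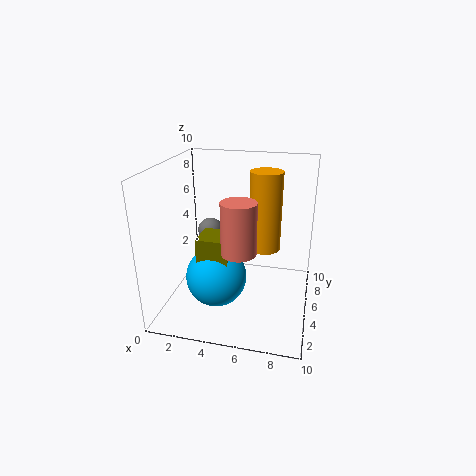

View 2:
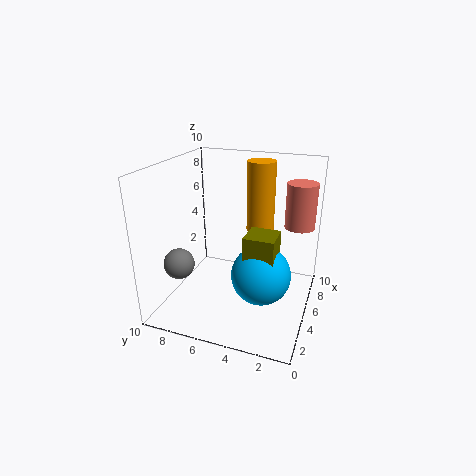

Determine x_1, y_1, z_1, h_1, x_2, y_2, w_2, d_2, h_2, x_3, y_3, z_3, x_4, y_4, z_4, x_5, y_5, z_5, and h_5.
x_1 = 6, y_1 = 1, z_1 = 6, h_1 = 3, x_2 = 3, y_2 = 2, w_2 = 2, d_2 = 2, h_2 = 3, x_3 = 4, y_3 = 3, z_3 = 3, x_4 = 2, y_4 = 8, z_4 = 4, x_5 = 7, y_5 = 4, z_5 = 5, h_5 = 5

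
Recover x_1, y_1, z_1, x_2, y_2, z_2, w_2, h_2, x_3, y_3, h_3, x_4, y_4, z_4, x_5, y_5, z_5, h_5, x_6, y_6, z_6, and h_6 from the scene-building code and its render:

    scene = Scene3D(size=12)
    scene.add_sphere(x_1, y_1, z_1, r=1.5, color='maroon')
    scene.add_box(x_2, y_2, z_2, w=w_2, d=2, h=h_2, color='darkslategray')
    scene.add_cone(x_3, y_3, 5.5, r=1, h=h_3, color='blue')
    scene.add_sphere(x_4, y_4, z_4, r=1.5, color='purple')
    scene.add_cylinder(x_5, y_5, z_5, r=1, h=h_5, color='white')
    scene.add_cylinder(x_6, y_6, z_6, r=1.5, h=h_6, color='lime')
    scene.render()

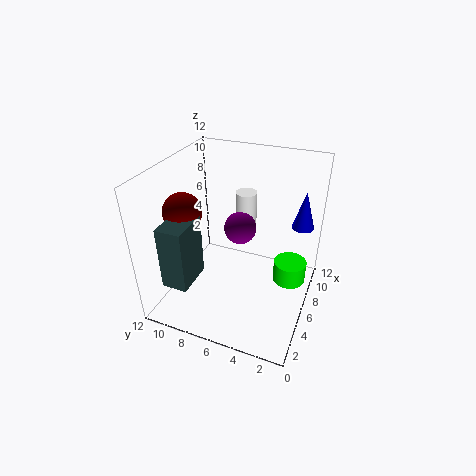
x_1 = 3.5; y_1 = 9.5; z_1 = 9; x_2 = 0.5; y_2 = 8; z_2 = 4; w_2 = 3; h_2 = 5; x_3 = 10.5; y_3 = 1.5; h_3 = 3.5; x_4 = 9; y_4 = 7; z_4 = 5; x_5 = 10.5; y_5 = 7; z_5 = 5; h_5 = 3; x_6 = 9; y_6 = 2; z_6 = 0.5; h_6 = 2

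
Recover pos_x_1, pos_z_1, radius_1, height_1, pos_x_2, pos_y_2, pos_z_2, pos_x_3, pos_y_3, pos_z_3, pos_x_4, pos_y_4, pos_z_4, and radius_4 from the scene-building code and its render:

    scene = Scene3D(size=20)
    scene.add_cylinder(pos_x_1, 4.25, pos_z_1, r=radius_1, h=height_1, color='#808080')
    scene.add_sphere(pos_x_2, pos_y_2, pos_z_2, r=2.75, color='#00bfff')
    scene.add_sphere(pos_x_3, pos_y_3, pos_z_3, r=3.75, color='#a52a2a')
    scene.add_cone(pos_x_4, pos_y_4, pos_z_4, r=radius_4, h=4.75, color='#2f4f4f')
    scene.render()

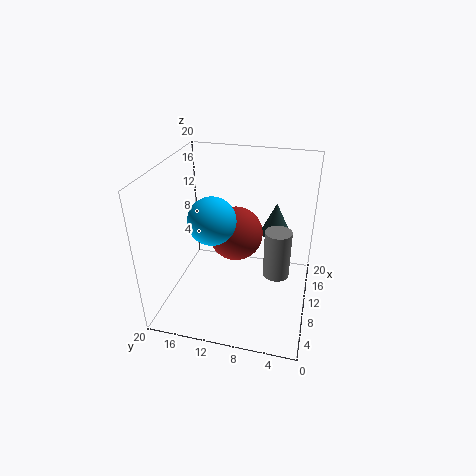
pos_x_1 = 8.25; pos_z_1 = 6.25; radius_1 = 1.75; height_1 = 6.5; pos_x_2 = 3.25; pos_y_2 = 11.25; pos_z_2 = 16; pos_x_3 = 10.75; pos_y_3 = 10.5; pos_z_3 = 10.25; pos_x_4 = 15; pos_y_4 = 5.5; pos_z_4 = 8.75; radius_4 = 2.25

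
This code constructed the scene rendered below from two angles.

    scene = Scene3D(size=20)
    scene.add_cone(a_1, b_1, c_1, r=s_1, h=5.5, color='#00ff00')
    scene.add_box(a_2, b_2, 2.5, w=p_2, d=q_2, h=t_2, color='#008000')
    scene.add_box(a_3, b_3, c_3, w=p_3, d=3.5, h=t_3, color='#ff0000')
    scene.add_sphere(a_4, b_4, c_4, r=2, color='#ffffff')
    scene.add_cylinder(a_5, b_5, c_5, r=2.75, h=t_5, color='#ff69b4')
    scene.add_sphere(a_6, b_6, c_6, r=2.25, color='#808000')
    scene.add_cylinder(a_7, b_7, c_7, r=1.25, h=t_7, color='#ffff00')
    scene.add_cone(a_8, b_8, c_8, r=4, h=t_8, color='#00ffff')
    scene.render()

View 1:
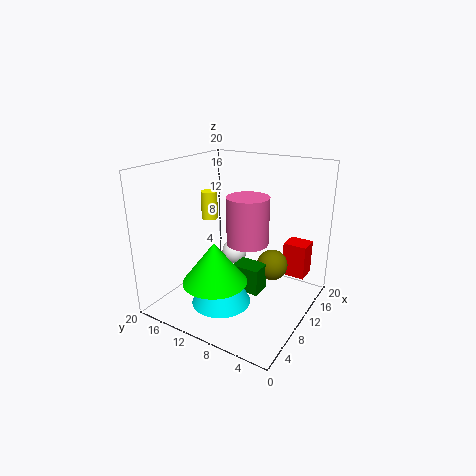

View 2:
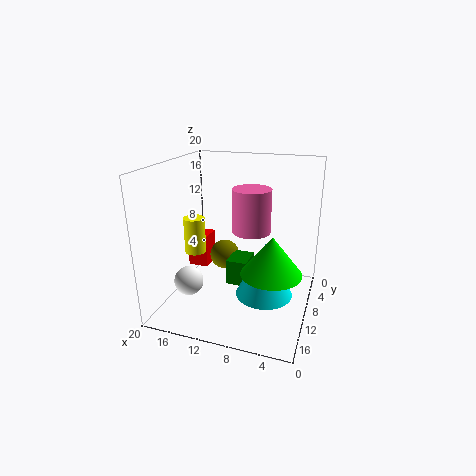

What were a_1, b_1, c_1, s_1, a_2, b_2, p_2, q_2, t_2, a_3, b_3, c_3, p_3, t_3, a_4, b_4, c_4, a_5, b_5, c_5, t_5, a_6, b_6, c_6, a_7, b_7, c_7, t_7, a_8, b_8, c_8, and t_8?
a_1 = 5; b_1 = 10.5; c_1 = 5.5; s_1 = 4.25; a_2 = 8.75; b_2 = 6.25; p_2 = 3; q_2 = 4; t_2 = 3.75; a_3 = 16.75; b_3 = 2.5; c_3 = 2.25; p_3 = 3.25; t_3 = 5.25; a_4 = 15.75; b_4 = 14.25; c_4 = 4.5; a_5 = 8.75; b_5 = 7.75; c_5 = 10.25; t_5 = 6.25; a_6 = 13.5; b_6 = 6.25; c_6 = 5.25; a_7 = 13; b_7 = 17; c_7 = 10.75; t_7 = 4.25; a_8 = 6; b_8 = 10.25; c_8 = 2; t_8 = 7.75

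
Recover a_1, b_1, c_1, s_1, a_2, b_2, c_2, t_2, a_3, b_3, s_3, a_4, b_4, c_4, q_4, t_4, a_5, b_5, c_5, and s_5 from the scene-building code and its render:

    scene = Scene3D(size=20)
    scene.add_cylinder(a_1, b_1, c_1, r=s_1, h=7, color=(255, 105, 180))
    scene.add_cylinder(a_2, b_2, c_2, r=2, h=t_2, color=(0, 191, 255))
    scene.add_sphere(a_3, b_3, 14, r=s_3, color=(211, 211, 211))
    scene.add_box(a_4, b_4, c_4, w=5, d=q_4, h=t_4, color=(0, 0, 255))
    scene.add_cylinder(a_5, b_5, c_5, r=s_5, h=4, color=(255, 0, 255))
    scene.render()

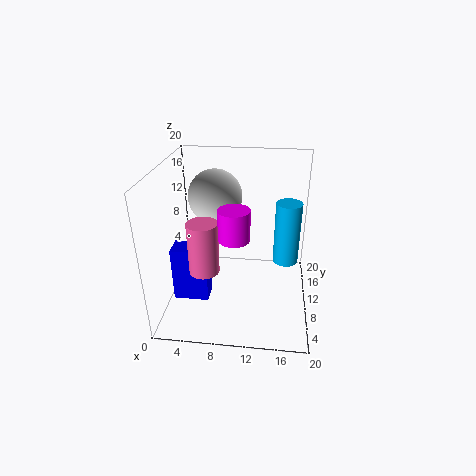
a_1 = 6, b_1 = 6, c_1 = 7, s_1 = 2, a_2 = 17, b_2 = 16, c_2 = 3, t_2 = 10, a_3 = 6, b_3 = 15, s_3 = 4, a_4 = 1, b_4 = 7, c_4 = 1, q_4 = 3, t_4 = 8, a_5 = 10, b_5 = 6, c_5 = 12, s_5 = 2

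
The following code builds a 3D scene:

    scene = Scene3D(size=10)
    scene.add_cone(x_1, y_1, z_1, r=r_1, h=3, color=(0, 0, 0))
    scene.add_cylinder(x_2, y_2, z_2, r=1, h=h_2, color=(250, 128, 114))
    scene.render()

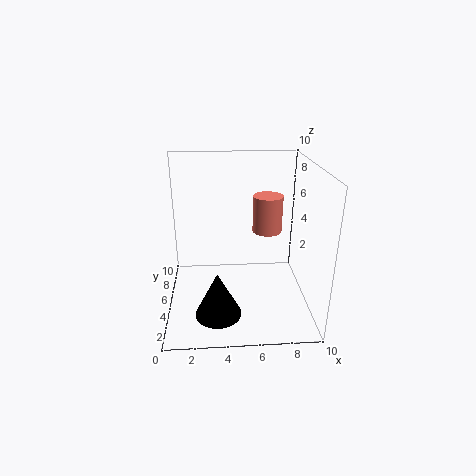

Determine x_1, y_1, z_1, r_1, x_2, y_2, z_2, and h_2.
x_1 = 3.5; y_1 = 2; z_1 = 1; r_1 = 1.5; x_2 = 7; y_2 = 5; z_2 = 5.5; h_2 = 2.5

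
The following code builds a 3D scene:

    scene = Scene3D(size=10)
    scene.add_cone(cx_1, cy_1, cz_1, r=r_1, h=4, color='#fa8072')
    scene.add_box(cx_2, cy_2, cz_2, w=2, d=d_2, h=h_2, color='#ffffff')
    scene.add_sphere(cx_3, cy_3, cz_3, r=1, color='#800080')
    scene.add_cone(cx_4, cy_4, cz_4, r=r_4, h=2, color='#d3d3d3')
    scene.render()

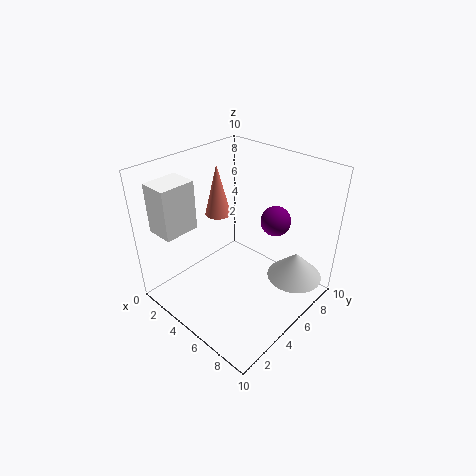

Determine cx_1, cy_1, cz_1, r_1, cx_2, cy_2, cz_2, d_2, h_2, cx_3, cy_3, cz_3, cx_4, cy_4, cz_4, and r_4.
cx_1 = 1.5; cy_1 = 6.5; cz_1 = 5; r_1 = 1; cx_2 = 0.5; cy_2 = 1; cz_2 = 5.5; d_2 = 2.5; h_2 = 3.5; cx_3 = 7; cy_3 = 6.5; cz_3 = 6.5; cx_4 = 8; cy_4 = 8; cz_4 = 1.5; r_4 = 2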